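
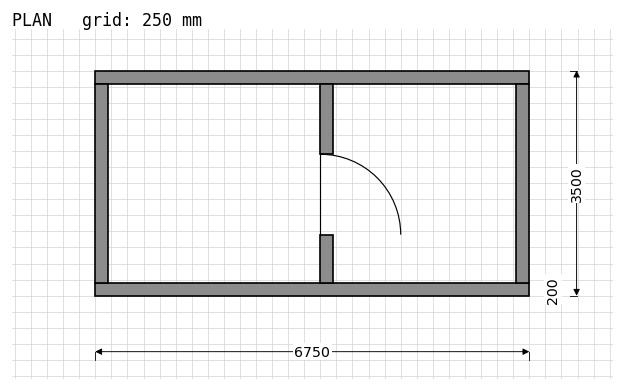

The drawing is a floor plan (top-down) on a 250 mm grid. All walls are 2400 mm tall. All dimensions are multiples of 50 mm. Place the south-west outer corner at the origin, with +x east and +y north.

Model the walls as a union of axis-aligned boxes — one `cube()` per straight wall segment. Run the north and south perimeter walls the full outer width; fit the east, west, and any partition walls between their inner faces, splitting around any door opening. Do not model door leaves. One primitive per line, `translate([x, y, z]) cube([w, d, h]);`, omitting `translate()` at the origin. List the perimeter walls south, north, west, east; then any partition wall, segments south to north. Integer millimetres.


cube([6750, 200, 2400]);
translate([0, 3300, 0]) cube([6750, 200, 2400]);
translate([0, 200, 0]) cube([200, 3100, 2400]);
translate([6550, 200, 0]) cube([200, 3100, 2400]);
translate([3500, 200, 0]) cube([200, 750, 2400]);
translate([3500, 2200, 0]) cube([200, 1100, 2400]);


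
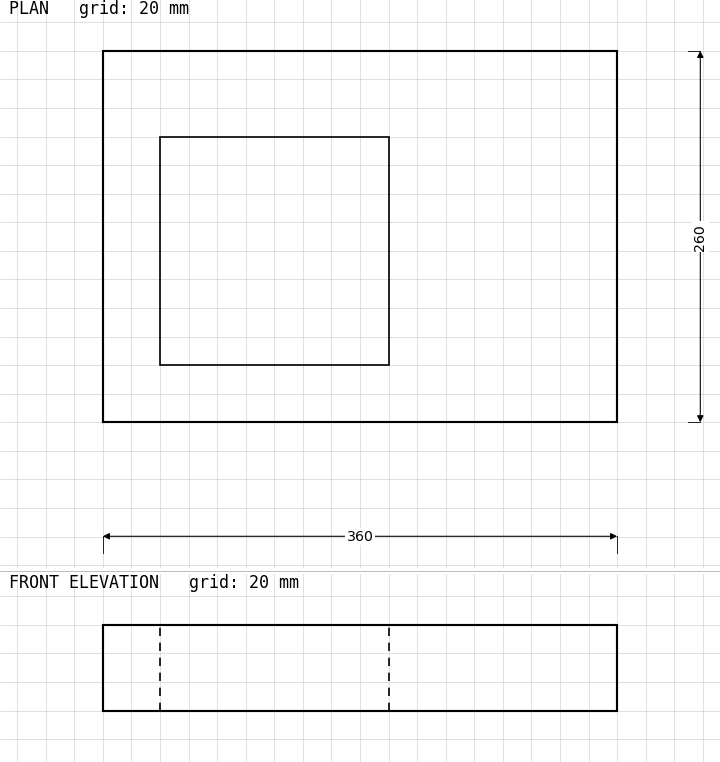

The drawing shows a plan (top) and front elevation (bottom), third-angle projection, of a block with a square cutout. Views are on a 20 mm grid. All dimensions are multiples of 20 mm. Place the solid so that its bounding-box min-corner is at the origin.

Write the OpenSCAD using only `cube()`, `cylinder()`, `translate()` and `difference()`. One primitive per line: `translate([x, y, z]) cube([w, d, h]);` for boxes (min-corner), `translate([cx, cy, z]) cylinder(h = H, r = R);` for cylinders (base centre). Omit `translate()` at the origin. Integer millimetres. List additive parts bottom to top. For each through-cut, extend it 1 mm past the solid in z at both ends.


difference() {
  cube([360, 260, 60]);
  translate([40, 40, -1]) cube([160, 160, 62]);
}


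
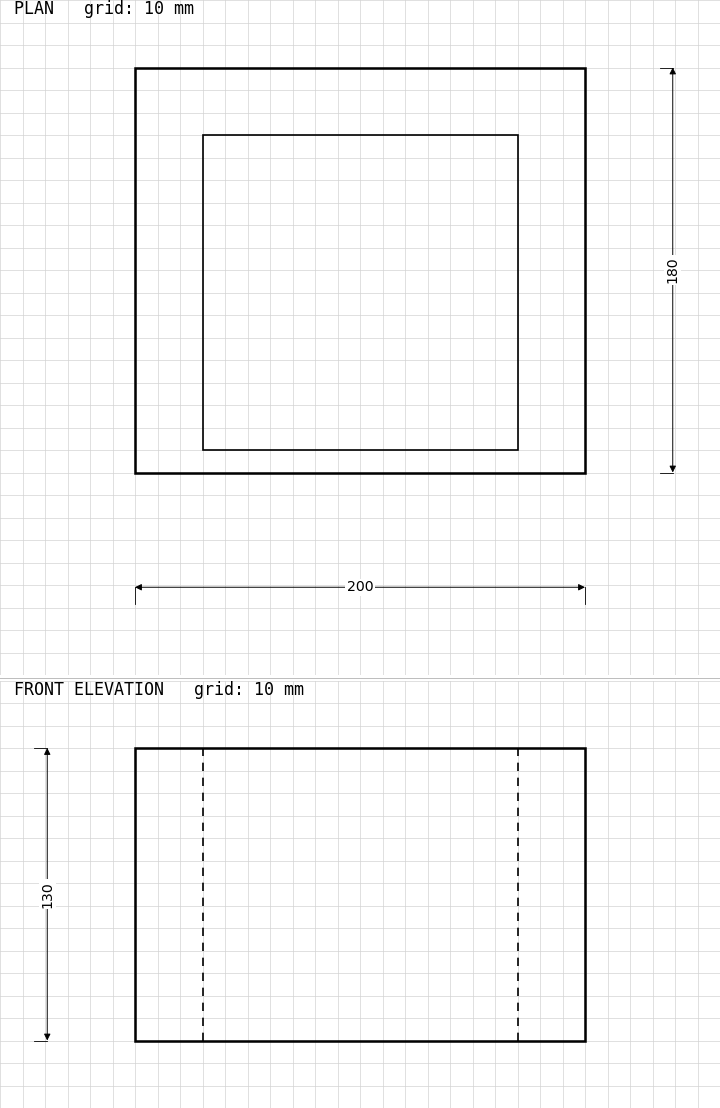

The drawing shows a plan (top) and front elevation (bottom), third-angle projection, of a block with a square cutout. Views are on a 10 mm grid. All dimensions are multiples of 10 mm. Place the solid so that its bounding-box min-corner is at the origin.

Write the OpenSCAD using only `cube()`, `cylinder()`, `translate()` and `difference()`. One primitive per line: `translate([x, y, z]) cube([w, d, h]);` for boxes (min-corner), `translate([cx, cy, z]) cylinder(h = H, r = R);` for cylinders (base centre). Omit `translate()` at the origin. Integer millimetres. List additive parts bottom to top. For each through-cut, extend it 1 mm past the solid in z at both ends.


difference() {
  cube([200, 180, 130]);
  translate([30, 10, -1]) cube([140, 140, 132]);
}


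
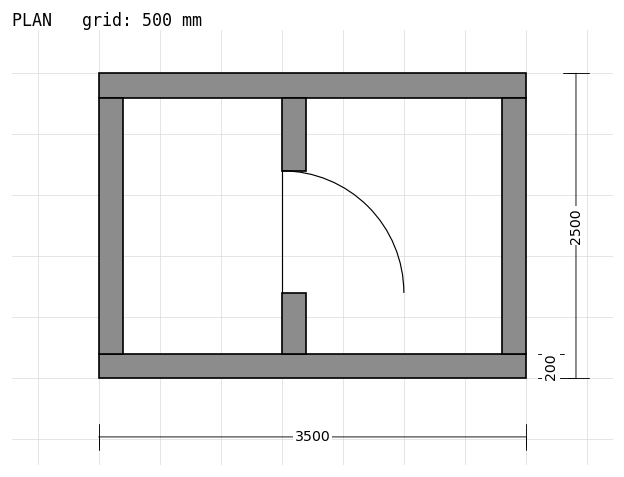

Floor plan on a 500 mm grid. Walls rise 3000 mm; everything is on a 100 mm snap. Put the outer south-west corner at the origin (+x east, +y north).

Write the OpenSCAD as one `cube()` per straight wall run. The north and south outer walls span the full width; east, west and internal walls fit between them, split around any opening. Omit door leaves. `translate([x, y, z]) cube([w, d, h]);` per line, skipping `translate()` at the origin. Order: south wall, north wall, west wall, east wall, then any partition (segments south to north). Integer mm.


cube([3500, 200, 3000]);
translate([0, 2300, 0]) cube([3500, 200, 3000]);
translate([0, 200, 0]) cube([200, 2100, 3000]);
translate([3300, 200, 0]) cube([200, 2100, 3000]);
translate([1500, 200, 0]) cube([200, 500, 3000]);
translate([1500, 1700, 0]) cube([200, 600, 3000]);


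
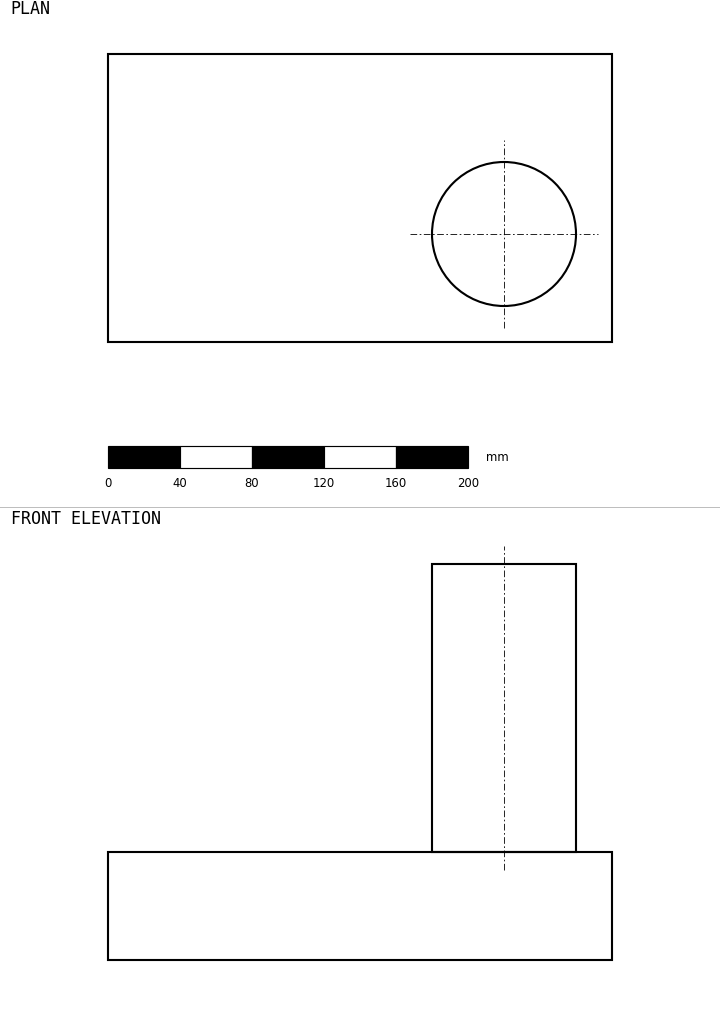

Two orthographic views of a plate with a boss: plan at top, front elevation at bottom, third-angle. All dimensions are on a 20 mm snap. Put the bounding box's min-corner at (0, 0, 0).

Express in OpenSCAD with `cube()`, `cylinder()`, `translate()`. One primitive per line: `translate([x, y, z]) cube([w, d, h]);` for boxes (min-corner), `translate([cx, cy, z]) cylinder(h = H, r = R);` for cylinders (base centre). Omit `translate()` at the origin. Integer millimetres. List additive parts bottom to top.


cube([280, 160, 60]);
translate([220, 60, 60]) cylinder(h = 160, r = 40);


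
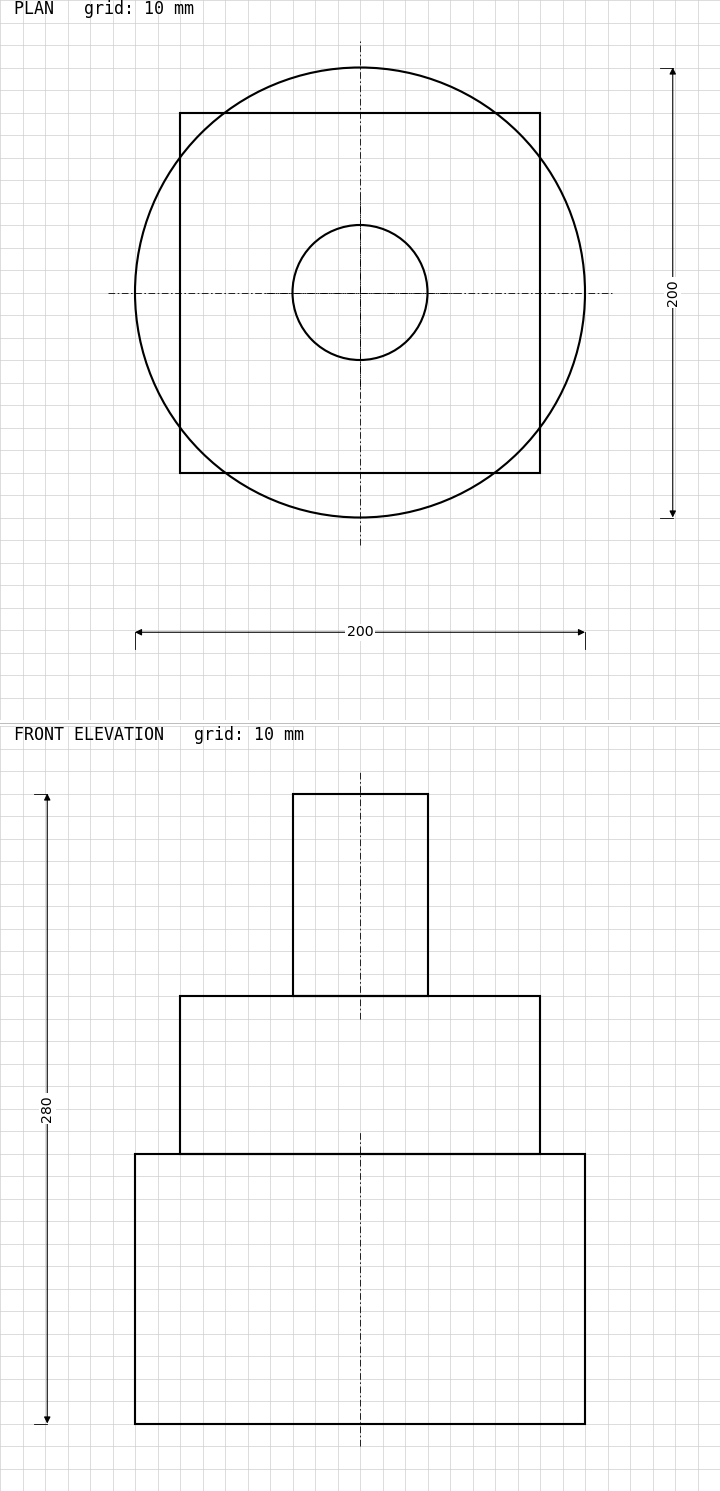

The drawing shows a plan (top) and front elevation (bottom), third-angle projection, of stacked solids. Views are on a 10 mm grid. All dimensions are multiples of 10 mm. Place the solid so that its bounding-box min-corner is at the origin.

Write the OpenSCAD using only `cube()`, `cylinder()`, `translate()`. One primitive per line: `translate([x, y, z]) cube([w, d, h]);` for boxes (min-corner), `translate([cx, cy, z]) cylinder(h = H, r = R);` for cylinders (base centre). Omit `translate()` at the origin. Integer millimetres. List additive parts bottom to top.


translate([100, 100, 0]) cylinder(h = 120, r = 100);
translate([20, 20, 120]) cube([160, 160, 70]);
translate([100, 100, 190]) cylinder(h = 90, r = 30);


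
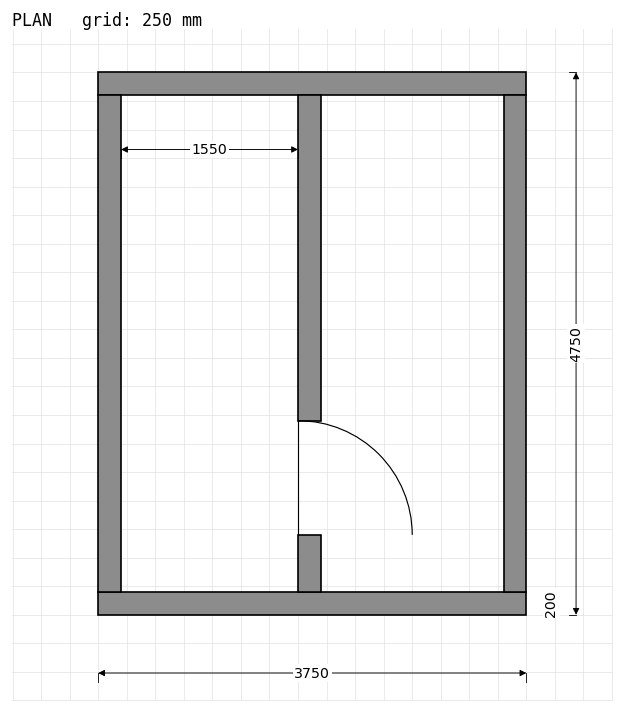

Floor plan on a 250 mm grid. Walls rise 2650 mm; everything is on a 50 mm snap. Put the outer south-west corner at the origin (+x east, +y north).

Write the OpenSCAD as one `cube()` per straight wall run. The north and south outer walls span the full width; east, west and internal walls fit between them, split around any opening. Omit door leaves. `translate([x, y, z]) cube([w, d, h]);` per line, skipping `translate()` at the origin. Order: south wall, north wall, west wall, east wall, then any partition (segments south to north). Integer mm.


cube([3750, 200, 2650]);
translate([0, 4550, 0]) cube([3750, 200, 2650]);
translate([0, 200, 0]) cube([200, 4350, 2650]);
translate([3550, 200, 0]) cube([200, 4350, 2650]);
translate([1750, 200, 0]) cube([200, 500, 2650]);
translate([1750, 1700, 0]) cube([200, 2850, 2650]);


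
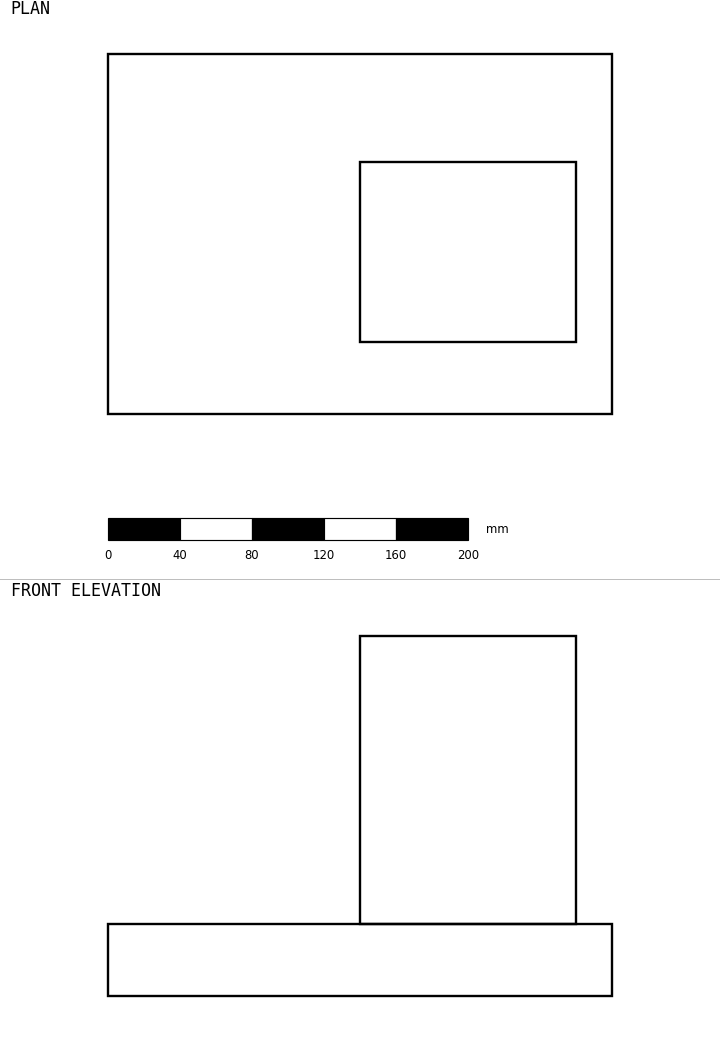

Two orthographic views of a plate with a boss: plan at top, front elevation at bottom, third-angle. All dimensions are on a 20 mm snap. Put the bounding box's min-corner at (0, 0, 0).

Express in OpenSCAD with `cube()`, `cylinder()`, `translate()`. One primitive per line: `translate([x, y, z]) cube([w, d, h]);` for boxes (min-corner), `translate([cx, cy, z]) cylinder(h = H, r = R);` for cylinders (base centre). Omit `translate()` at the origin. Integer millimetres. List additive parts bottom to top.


cube([280, 200, 40]);
translate([140, 40, 40]) cube([120, 100, 160]);


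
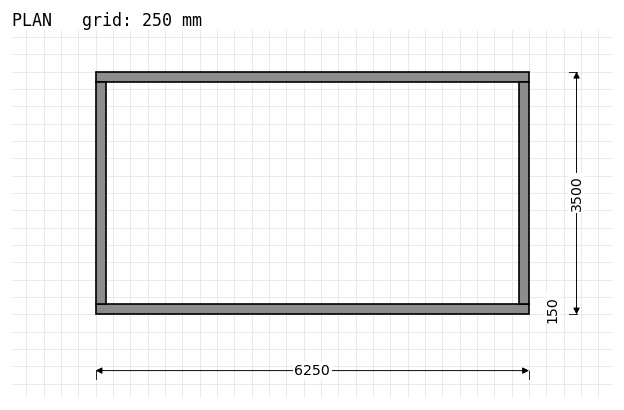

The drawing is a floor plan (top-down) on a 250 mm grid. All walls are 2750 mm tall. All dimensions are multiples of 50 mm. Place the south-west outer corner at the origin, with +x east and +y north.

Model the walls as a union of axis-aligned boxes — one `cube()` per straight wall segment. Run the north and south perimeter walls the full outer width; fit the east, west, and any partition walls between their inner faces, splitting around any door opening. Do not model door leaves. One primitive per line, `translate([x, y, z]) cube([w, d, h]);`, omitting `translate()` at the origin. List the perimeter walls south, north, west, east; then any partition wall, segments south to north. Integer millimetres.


cube([6250, 150, 2750]);
translate([0, 3350, 0]) cube([6250, 150, 2750]);
translate([0, 150, 0]) cube([150, 3200, 2750]);
translate([6100, 150, 0]) cube([150, 3200, 2750]);


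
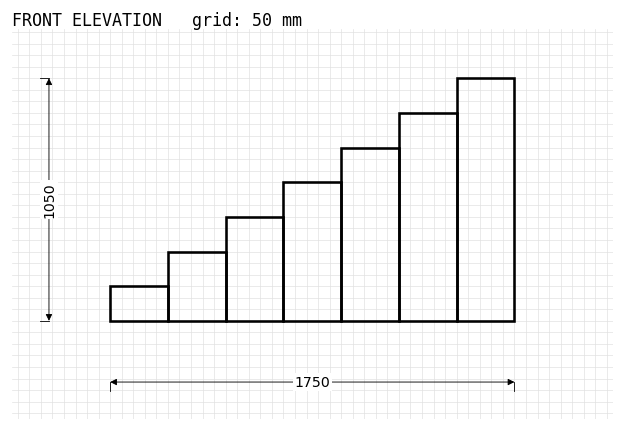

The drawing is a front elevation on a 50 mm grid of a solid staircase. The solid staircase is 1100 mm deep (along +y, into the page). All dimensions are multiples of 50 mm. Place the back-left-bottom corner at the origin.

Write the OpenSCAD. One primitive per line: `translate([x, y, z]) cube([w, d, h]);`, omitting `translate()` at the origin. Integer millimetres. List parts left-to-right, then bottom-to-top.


cube([250, 1100, 150]);
translate([250, 0, 0]) cube([250, 1100, 300]);
translate([500, 0, 0]) cube([250, 1100, 450]);
translate([750, 0, 0]) cube([250, 1100, 600]);
translate([1000, 0, 0]) cube([250, 1100, 750]);
translate([1250, 0, 0]) cube([250, 1100, 900]);
translate([1500, 0, 0]) cube([250, 1100, 1050]);


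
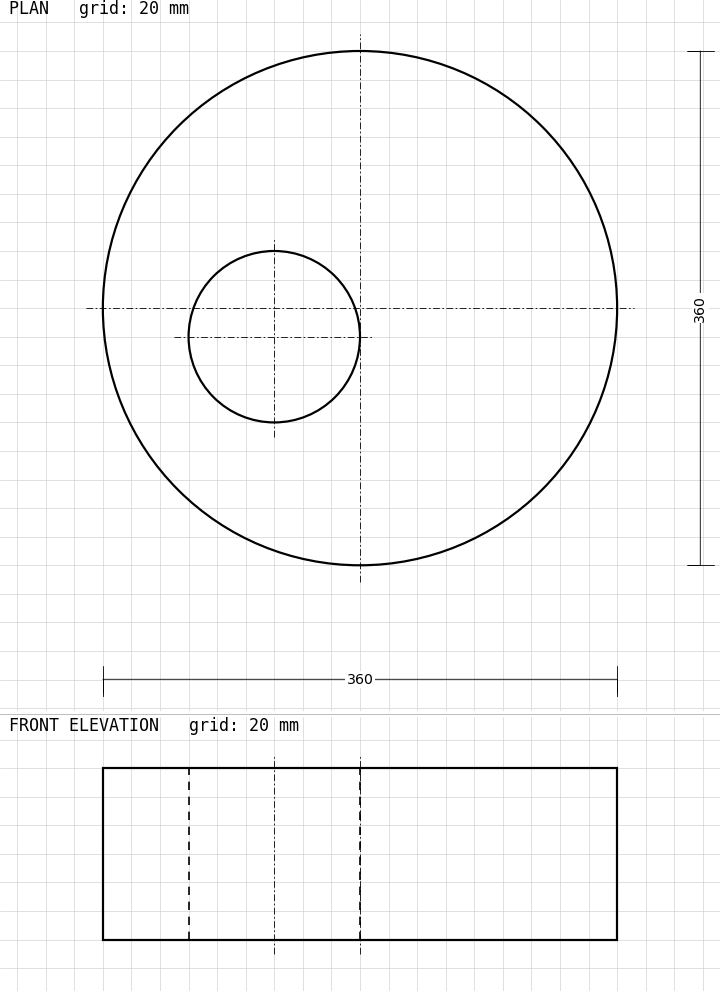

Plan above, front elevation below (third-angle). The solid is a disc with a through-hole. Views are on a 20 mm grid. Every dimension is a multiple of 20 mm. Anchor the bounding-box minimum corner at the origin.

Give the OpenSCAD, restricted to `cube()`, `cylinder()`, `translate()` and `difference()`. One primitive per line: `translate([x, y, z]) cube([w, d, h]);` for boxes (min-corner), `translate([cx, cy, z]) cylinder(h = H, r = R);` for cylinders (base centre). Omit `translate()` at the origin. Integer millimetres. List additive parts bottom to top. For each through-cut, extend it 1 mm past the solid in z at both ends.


difference() {
  translate([180, 180, 0]) cylinder(h = 120, r = 180);
  translate([120, 160, -1]) cylinder(h = 122, r = 60);
}


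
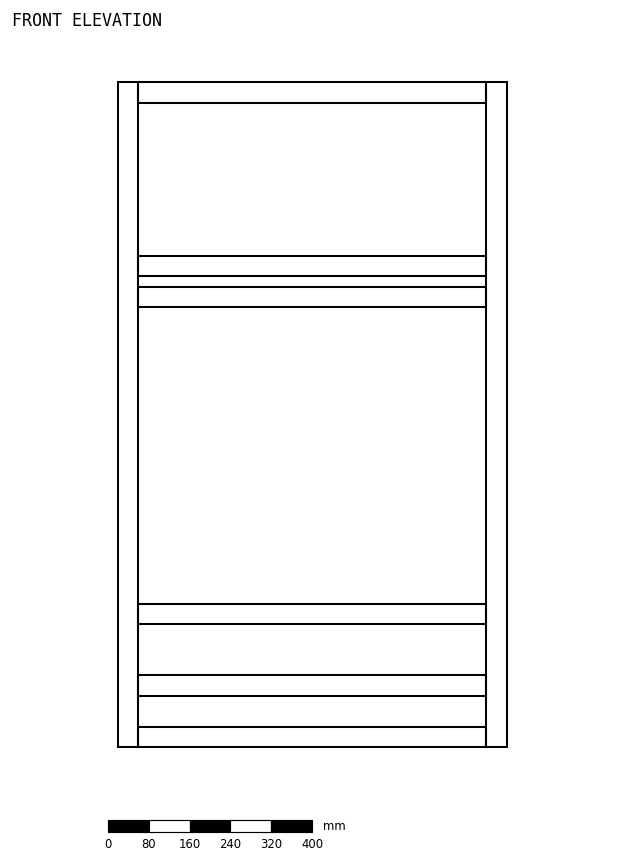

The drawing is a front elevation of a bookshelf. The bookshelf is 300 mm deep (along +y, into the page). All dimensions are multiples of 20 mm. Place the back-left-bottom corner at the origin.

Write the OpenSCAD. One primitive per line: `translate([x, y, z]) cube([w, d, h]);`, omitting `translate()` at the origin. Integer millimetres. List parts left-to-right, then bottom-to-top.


cube([40, 300, 1300]);
translate([40, 0, 0]) cube([680, 300, 40]);
translate([40, 0, 100]) cube([680, 300, 40]);
translate([40, 0, 240]) cube([680, 300, 40]);
translate([40, 0, 860]) cube([680, 300, 40]);
translate([40, 0, 920]) cube([680, 300, 40]);
translate([40, 0, 1260]) cube([680, 300, 40]);
translate([720, 0, 0]) cube([40, 300, 1300]);


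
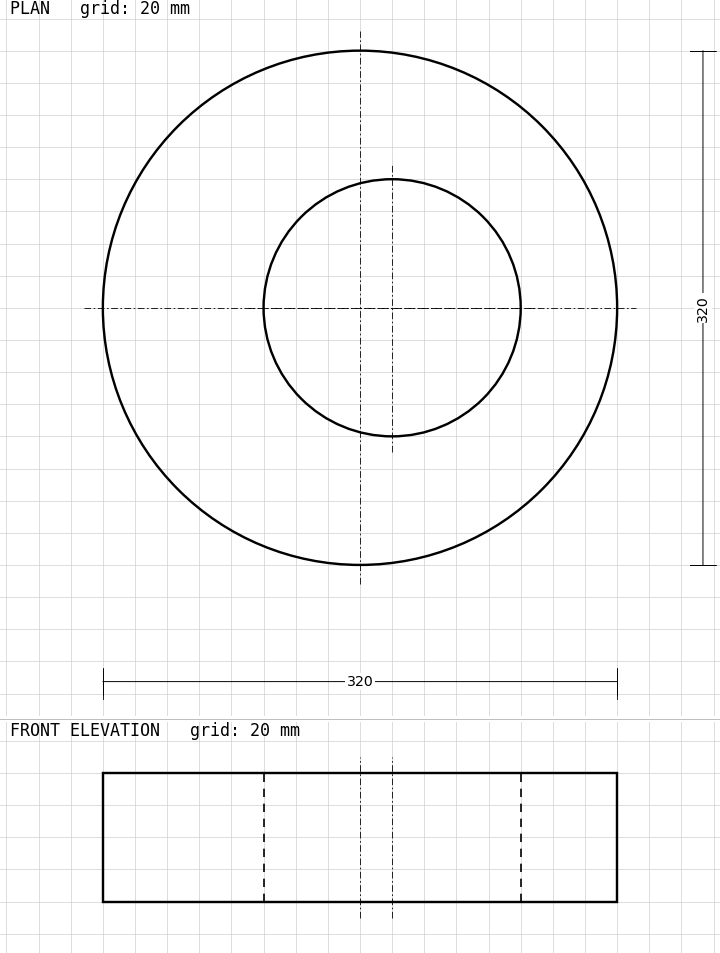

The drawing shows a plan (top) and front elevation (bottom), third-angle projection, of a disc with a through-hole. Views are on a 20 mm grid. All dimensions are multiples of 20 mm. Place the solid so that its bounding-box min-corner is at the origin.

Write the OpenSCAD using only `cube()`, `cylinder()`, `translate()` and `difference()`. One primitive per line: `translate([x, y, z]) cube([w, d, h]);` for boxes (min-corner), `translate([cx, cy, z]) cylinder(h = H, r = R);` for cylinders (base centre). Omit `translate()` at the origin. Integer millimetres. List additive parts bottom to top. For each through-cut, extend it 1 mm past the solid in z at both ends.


difference() {
  translate([160, 160, 0]) cylinder(h = 80, r = 160);
  translate([180, 160, -1]) cylinder(h = 82, r = 80);
}


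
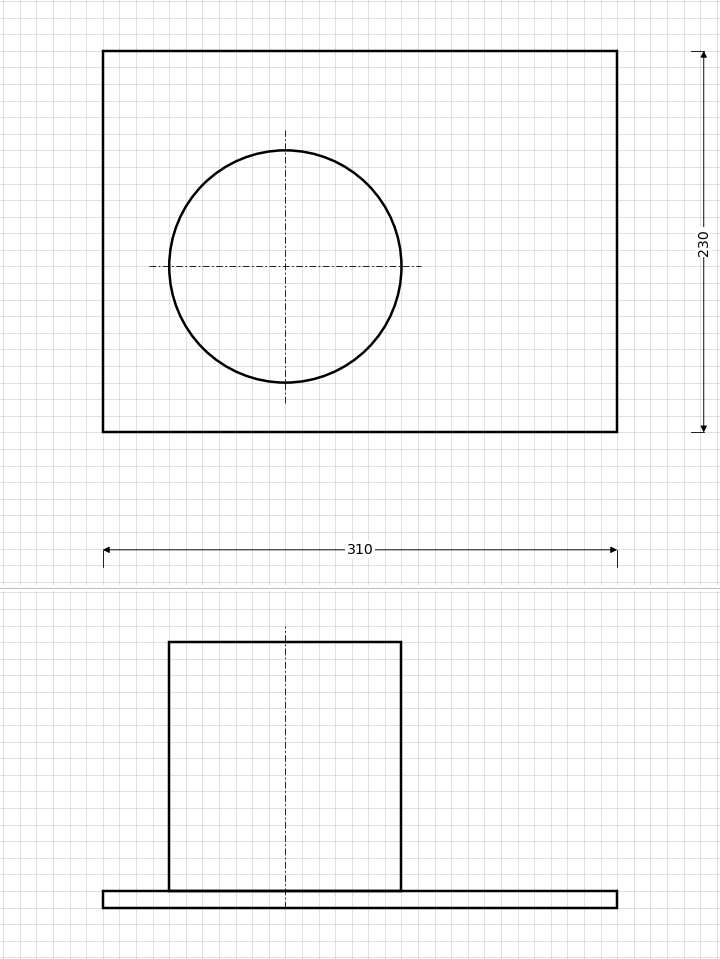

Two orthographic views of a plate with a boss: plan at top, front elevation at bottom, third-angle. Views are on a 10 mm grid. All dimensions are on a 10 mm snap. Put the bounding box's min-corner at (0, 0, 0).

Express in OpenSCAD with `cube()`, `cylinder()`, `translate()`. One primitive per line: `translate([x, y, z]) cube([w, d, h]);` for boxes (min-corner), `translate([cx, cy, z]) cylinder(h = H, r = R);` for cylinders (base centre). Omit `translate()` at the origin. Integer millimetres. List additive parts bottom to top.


cube([310, 230, 10]);
translate([110, 100, 10]) cylinder(h = 150, r = 70);


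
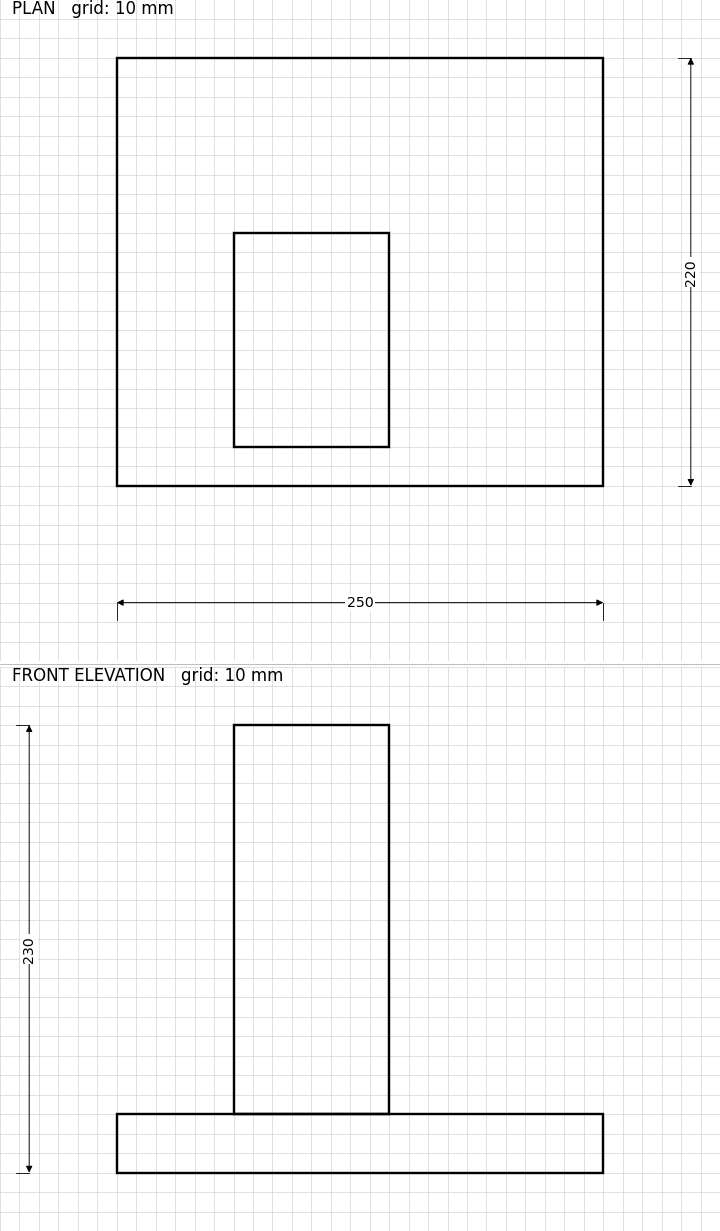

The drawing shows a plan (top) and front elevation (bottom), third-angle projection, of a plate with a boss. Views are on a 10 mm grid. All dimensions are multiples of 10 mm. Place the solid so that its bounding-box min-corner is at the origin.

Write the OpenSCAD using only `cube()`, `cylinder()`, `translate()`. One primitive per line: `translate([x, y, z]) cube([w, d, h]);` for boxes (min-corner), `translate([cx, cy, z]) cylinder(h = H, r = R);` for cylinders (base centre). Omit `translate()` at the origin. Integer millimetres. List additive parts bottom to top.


cube([250, 220, 30]);
translate([60, 20, 30]) cube([80, 110, 200]);


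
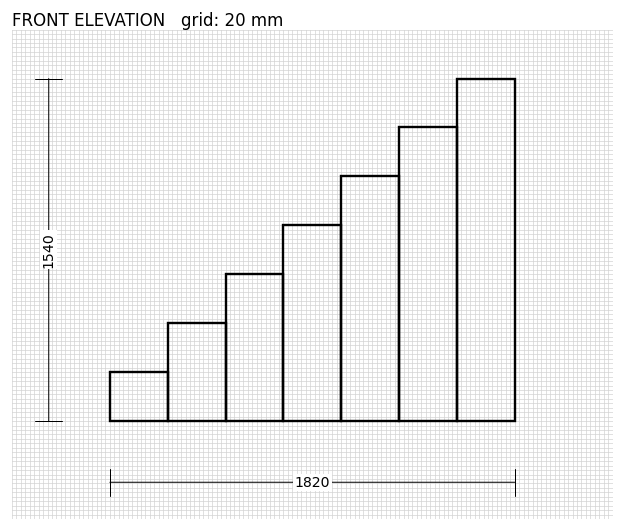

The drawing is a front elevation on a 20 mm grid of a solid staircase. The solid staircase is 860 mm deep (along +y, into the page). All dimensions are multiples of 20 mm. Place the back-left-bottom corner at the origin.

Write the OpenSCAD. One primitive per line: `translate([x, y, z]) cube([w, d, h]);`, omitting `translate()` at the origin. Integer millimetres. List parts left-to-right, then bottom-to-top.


cube([260, 860, 220]);
translate([260, 0, 0]) cube([260, 860, 440]);
translate([520, 0, 0]) cube([260, 860, 660]);
translate([780, 0, 0]) cube([260, 860, 880]);
translate([1040, 0, 0]) cube([260, 860, 1100]);
translate([1300, 0, 0]) cube([260, 860, 1320]);
translate([1560, 0, 0]) cube([260, 860, 1540]);


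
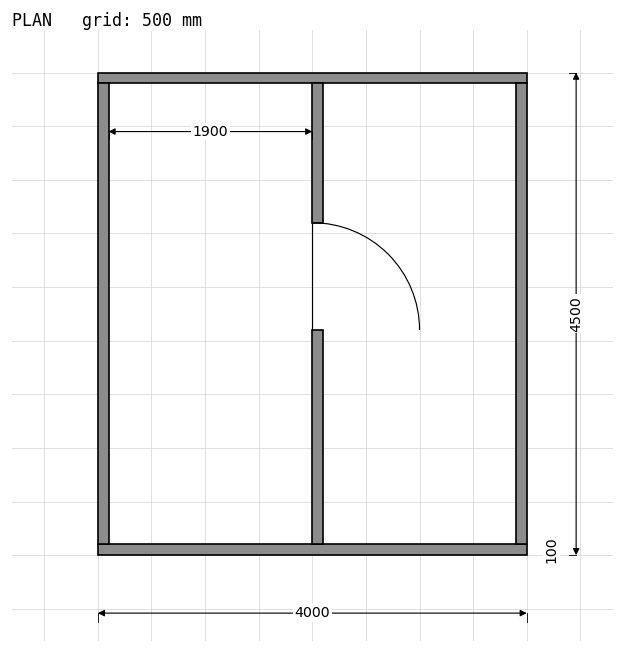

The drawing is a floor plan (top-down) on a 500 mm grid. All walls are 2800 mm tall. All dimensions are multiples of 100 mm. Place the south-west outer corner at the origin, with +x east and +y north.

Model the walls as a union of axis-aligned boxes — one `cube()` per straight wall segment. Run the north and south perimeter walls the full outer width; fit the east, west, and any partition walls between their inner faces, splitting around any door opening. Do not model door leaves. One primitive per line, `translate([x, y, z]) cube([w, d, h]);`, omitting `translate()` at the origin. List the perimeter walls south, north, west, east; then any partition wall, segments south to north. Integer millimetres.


cube([4000, 100, 2800]);
translate([0, 4400, 0]) cube([4000, 100, 2800]);
translate([0, 100, 0]) cube([100, 4300, 2800]);
translate([3900, 100, 0]) cube([100, 4300, 2800]);
translate([2000, 100, 0]) cube([100, 2000, 2800]);
translate([2000, 3100, 0]) cube([100, 1300, 2800]);


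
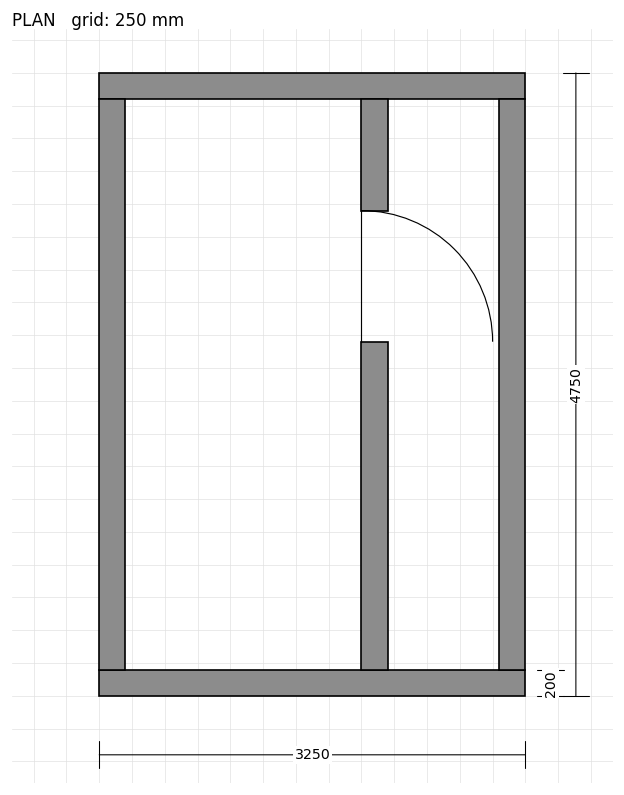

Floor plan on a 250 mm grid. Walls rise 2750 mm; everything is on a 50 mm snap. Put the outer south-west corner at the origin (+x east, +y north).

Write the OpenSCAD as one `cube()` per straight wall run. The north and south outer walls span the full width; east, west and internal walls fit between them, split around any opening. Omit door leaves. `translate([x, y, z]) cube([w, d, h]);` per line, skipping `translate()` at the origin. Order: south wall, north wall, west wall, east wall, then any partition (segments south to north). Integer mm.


cube([3250, 200, 2750]);
translate([0, 4550, 0]) cube([3250, 200, 2750]);
translate([0, 200, 0]) cube([200, 4350, 2750]);
translate([3050, 200, 0]) cube([200, 4350, 2750]);
translate([2000, 200, 0]) cube([200, 2500, 2750]);
translate([2000, 3700, 0]) cube([200, 850, 2750]);


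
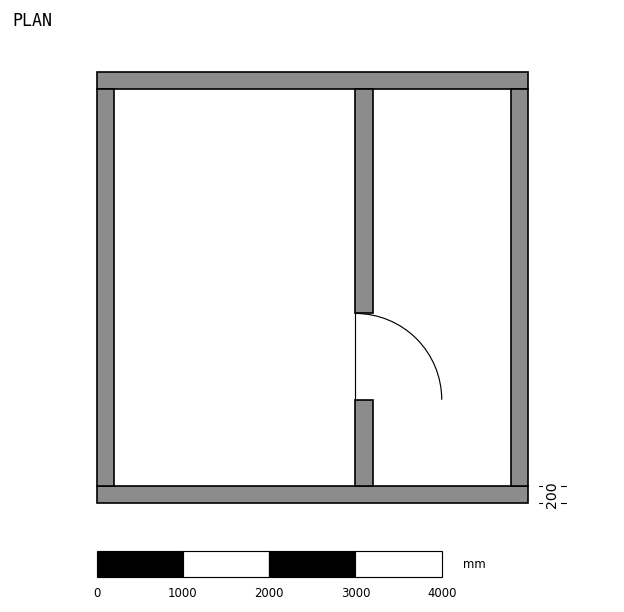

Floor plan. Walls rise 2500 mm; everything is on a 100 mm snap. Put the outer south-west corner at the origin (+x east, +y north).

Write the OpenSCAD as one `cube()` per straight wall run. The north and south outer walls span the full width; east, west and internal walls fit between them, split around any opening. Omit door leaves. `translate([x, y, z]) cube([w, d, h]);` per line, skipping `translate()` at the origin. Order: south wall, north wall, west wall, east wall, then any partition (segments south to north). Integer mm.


cube([5000, 200, 2500]);
translate([0, 4800, 0]) cube([5000, 200, 2500]);
translate([0, 200, 0]) cube([200, 4600, 2500]);
translate([4800, 200, 0]) cube([200, 4600, 2500]);
translate([3000, 200, 0]) cube([200, 1000, 2500]);
translate([3000, 2200, 0]) cube([200, 2600, 2500]);


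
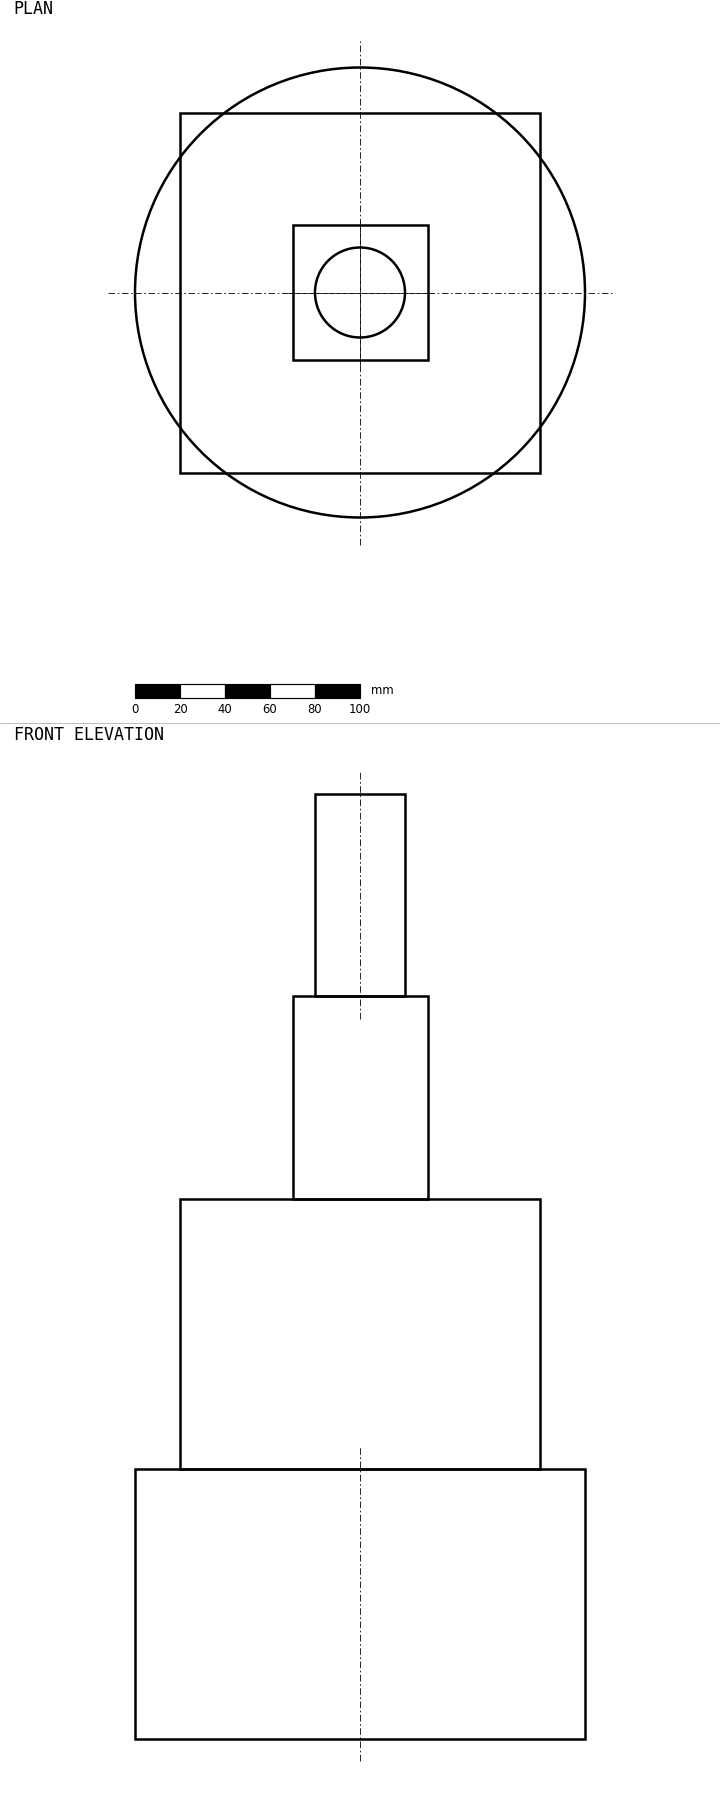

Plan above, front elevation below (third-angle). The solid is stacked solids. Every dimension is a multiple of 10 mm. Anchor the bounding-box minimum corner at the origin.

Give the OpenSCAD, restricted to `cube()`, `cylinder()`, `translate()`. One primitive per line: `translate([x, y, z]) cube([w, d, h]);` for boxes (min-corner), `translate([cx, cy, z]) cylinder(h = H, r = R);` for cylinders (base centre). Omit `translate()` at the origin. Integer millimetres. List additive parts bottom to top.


translate([100, 100, 0]) cylinder(h = 120, r = 100);
translate([20, 20, 120]) cube([160, 160, 120]);
translate([70, 70, 240]) cube([60, 60, 90]);
translate([100, 100, 330]) cylinder(h = 90, r = 20);


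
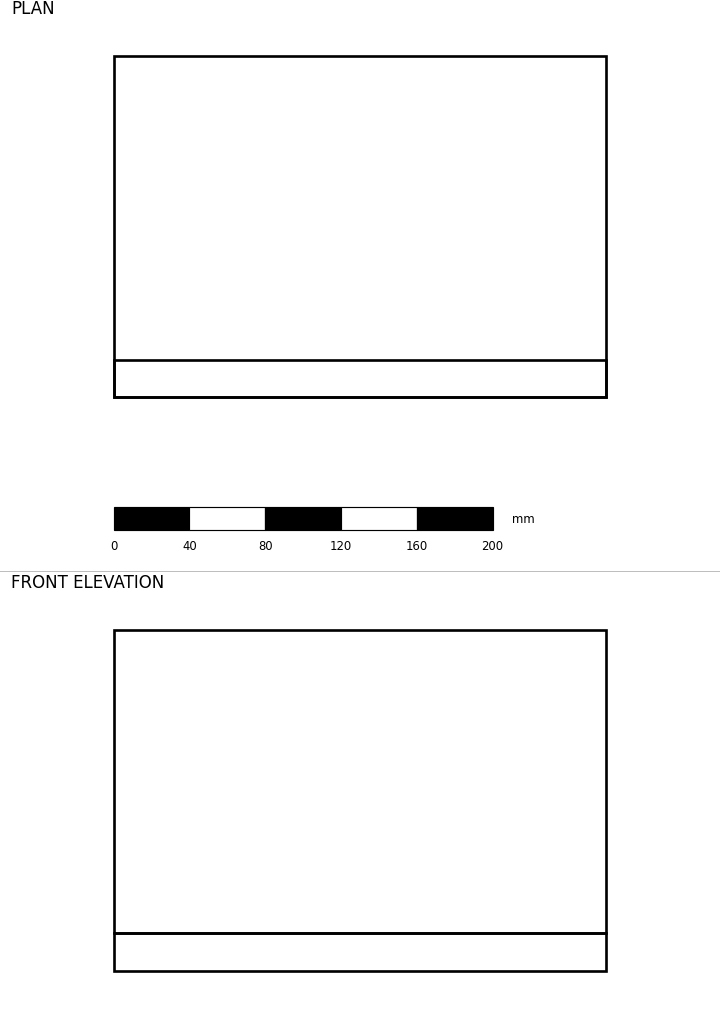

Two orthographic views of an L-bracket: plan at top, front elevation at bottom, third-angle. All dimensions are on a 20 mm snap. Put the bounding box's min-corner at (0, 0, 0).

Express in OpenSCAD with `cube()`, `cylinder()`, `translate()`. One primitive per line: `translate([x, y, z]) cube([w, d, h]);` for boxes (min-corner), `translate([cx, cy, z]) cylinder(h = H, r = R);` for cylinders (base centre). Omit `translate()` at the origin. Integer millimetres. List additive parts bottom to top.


cube([260, 180, 20]);
translate([0, 0, 20]) cube([260, 20, 160]);


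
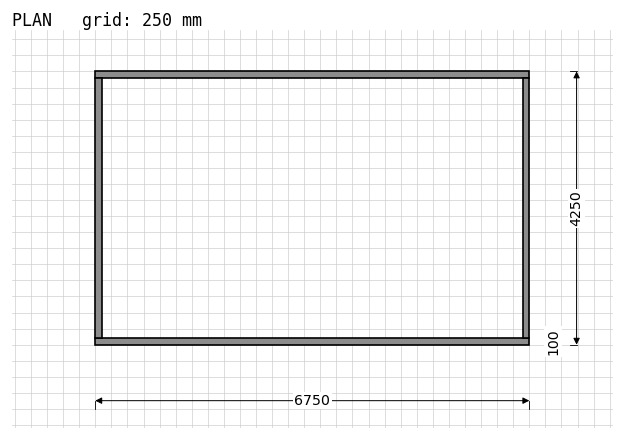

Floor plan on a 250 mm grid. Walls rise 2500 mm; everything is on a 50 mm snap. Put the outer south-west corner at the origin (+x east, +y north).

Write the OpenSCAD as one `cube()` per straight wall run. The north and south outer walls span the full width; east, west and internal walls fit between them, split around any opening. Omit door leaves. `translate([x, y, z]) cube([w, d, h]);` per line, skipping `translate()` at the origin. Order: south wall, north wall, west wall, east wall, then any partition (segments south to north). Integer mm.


cube([6750, 100, 2500]);
translate([0, 4150, 0]) cube([6750, 100, 2500]);
translate([0, 100, 0]) cube([100, 4050, 2500]);
translate([6650, 100, 0]) cube([100, 4050, 2500]);


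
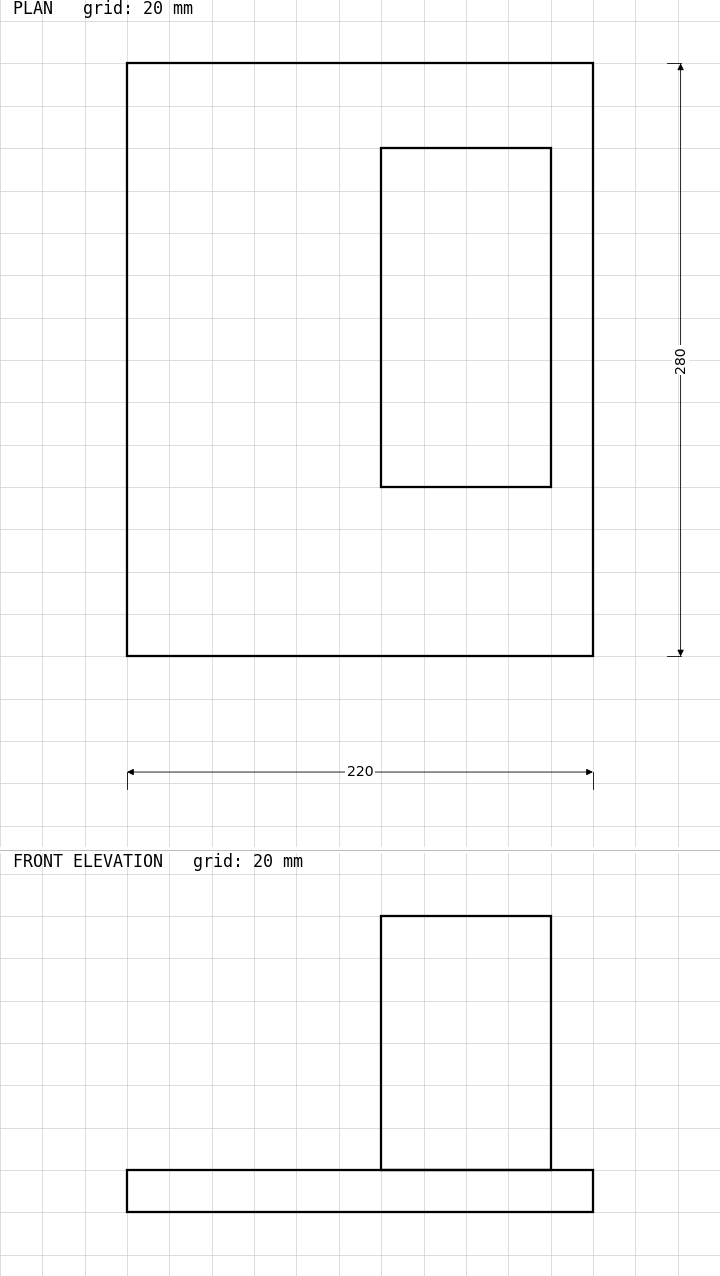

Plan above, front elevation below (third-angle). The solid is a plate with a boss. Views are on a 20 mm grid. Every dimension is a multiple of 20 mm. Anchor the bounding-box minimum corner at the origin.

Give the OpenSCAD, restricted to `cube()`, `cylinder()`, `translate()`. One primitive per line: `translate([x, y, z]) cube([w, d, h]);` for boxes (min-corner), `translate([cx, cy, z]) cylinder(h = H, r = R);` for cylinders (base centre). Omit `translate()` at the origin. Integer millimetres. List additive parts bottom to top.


cube([220, 280, 20]);
translate([120, 80, 20]) cube([80, 160, 120]);


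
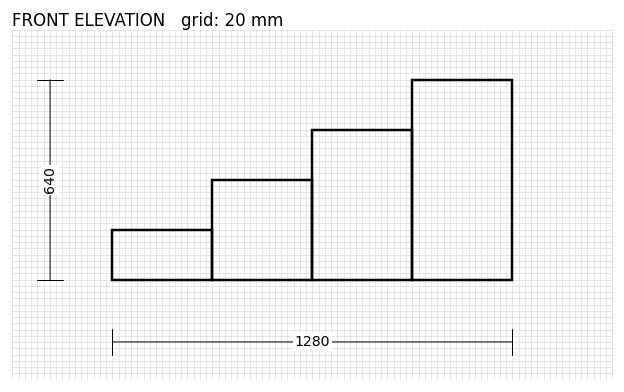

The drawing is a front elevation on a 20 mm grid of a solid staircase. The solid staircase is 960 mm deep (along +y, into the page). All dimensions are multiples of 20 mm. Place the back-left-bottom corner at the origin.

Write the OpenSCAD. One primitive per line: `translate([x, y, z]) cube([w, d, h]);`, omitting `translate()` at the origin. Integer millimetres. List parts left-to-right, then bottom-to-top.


cube([320, 960, 160]);
translate([320, 0, 0]) cube([320, 960, 320]);
translate([640, 0, 0]) cube([320, 960, 480]);
translate([960, 0, 0]) cube([320, 960, 640]);


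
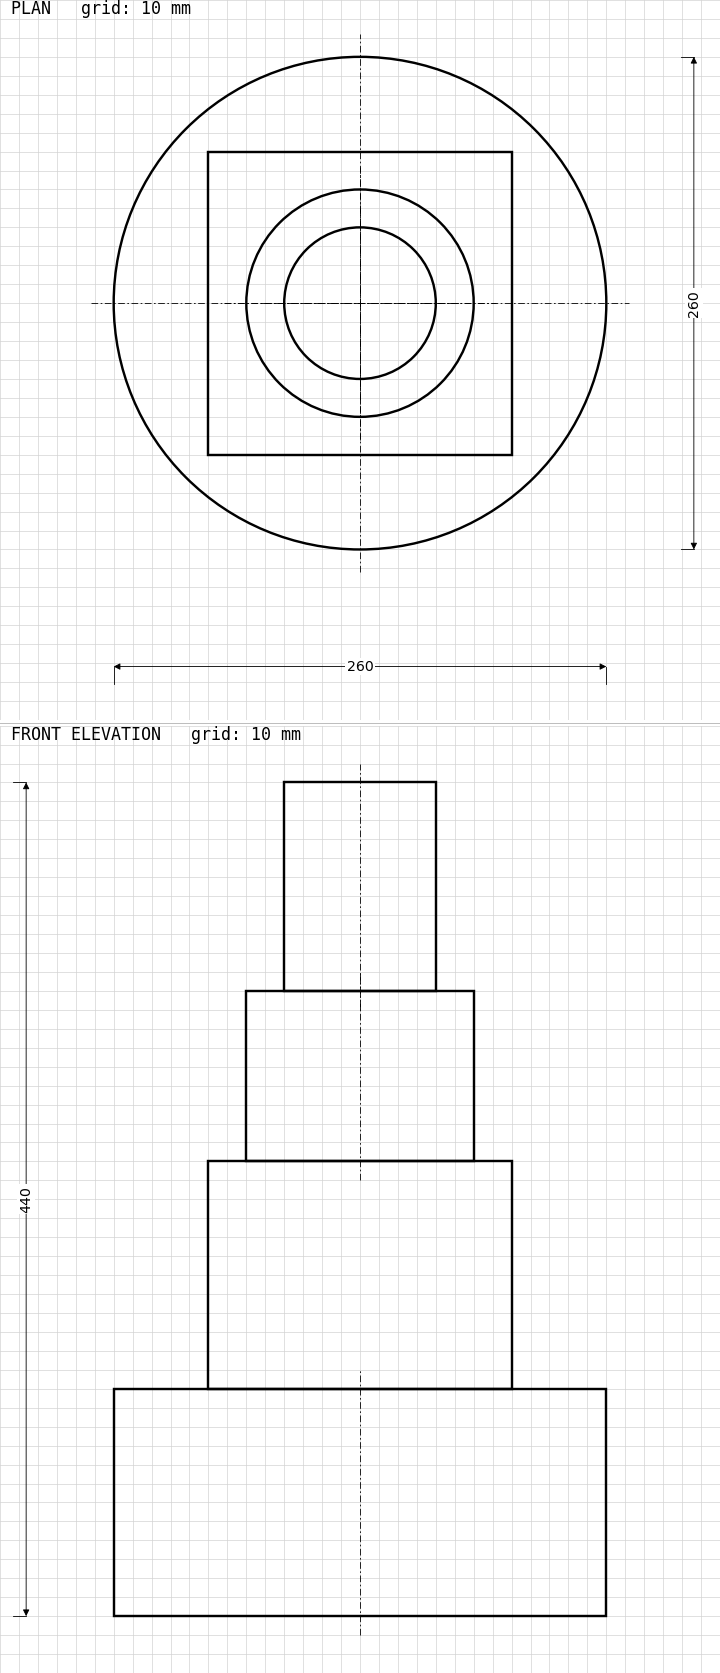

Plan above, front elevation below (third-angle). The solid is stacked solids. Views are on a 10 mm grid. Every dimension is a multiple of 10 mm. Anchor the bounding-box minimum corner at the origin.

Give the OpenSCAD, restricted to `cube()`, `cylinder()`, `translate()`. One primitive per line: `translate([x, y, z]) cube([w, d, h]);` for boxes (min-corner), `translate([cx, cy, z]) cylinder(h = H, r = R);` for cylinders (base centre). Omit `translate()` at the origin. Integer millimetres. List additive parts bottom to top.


translate([130, 130, 0]) cylinder(h = 120, r = 130);
translate([50, 50, 120]) cube([160, 160, 120]);
translate([130, 130, 240]) cylinder(h = 90, r = 60);
translate([130, 130, 330]) cylinder(h = 110, r = 40);


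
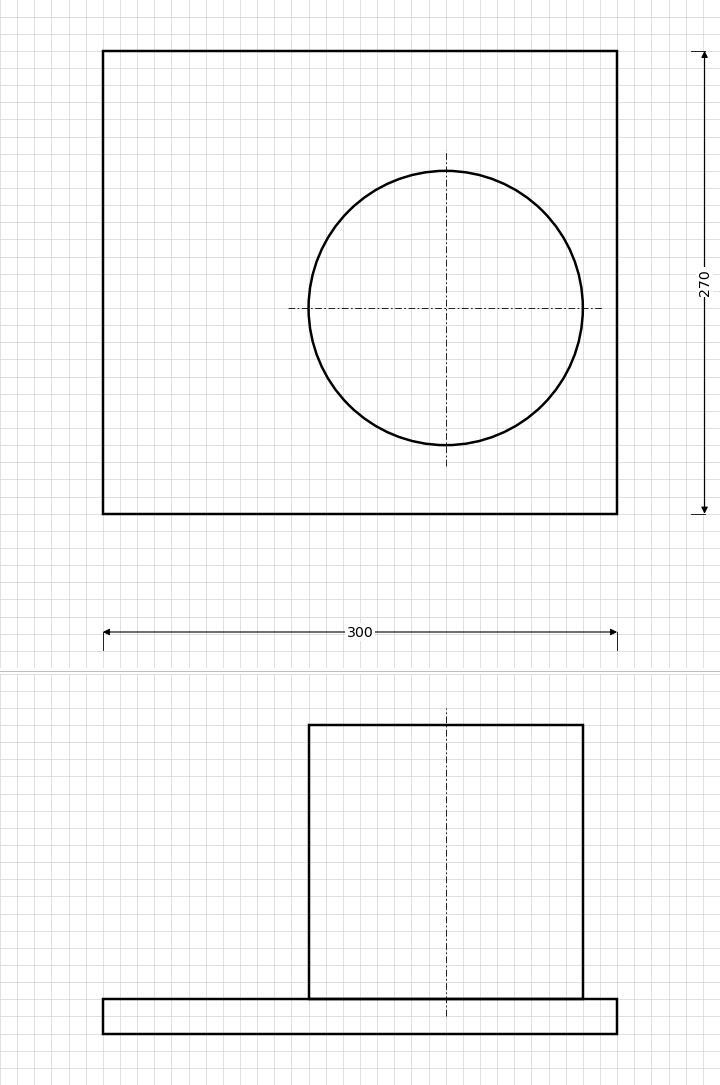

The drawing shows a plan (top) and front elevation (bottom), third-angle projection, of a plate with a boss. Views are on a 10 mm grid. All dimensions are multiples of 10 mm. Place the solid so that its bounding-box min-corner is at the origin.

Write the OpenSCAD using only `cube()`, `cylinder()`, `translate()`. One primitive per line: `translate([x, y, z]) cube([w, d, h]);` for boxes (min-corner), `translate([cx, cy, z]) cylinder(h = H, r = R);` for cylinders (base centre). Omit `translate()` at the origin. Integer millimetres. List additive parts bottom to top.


cube([300, 270, 20]);
translate([200, 120, 20]) cylinder(h = 160, r = 80);


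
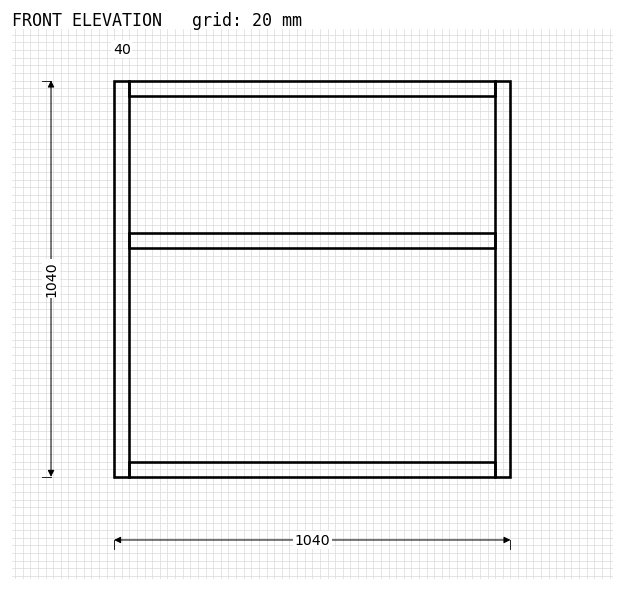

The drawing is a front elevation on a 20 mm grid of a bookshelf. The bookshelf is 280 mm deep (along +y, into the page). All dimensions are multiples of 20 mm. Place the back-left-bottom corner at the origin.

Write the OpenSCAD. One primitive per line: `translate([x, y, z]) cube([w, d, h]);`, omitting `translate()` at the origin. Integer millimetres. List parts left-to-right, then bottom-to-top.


cube([40, 280, 1040]);
translate([40, 0, 0]) cube([960, 280, 40]);
translate([40, 0, 600]) cube([960, 280, 40]);
translate([40, 0, 1000]) cube([960, 280, 40]);
translate([1000, 0, 0]) cube([40, 280, 1040]);


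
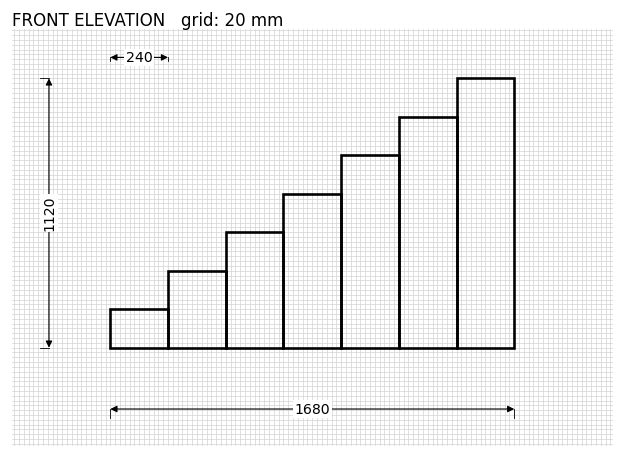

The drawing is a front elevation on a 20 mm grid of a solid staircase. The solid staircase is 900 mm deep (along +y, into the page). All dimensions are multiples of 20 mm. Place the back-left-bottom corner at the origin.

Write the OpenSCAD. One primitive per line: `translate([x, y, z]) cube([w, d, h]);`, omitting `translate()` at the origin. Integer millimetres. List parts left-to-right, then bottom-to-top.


cube([240, 900, 160]);
translate([240, 0, 0]) cube([240, 900, 320]);
translate([480, 0, 0]) cube([240, 900, 480]);
translate([720, 0, 0]) cube([240, 900, 640]);
translate([960, 0, 0]) cube([240, 900, 800]);
translate([1200, 0, 0]) cube([240, 900, 960]);
translate([1440, 0, 0]) cube([240, 900, 1120]);


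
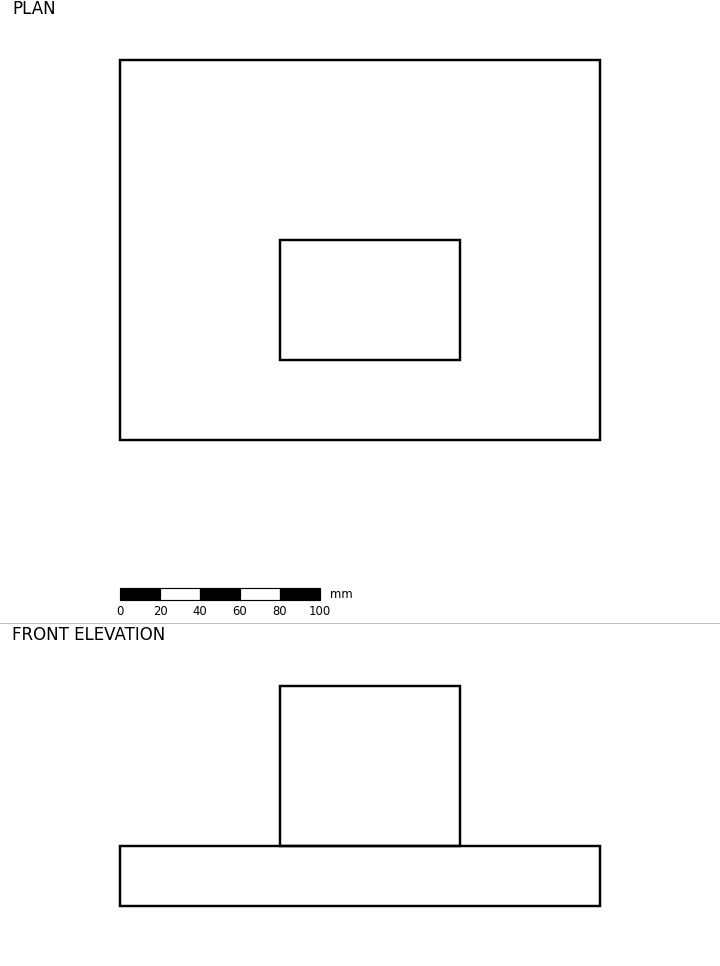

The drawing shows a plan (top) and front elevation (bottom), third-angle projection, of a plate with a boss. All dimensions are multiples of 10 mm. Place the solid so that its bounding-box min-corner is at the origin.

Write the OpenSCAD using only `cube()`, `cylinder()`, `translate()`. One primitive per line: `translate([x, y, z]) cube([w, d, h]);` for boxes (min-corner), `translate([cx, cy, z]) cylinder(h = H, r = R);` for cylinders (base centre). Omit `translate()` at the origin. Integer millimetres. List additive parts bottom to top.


cube([240, 190, 30]);
translate([80, 40, 30]) cube([90, 60, 80]);


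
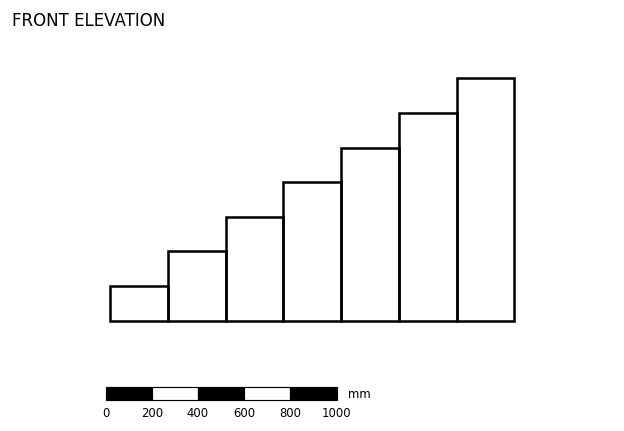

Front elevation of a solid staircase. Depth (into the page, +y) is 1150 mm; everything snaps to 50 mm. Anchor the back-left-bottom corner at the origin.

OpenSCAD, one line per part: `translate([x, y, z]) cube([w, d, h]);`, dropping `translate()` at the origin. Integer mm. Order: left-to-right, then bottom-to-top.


cube([250, 1150, 150]);
translate([250, 0, 0]) cube([250, 1150, 300]);
translate([500, 0, 0]) cube([250, 1150, 450]);
translate([750, 0, 0]) cube([250, 1150, 600]);
translate([1000, 0, 0]) cube([250, 1150, 750]);
translate([1250, 0, 0]) cube([250, 1150, 900]);
translate([1500, 0, 0]) cube([250, 1150, 1050]);


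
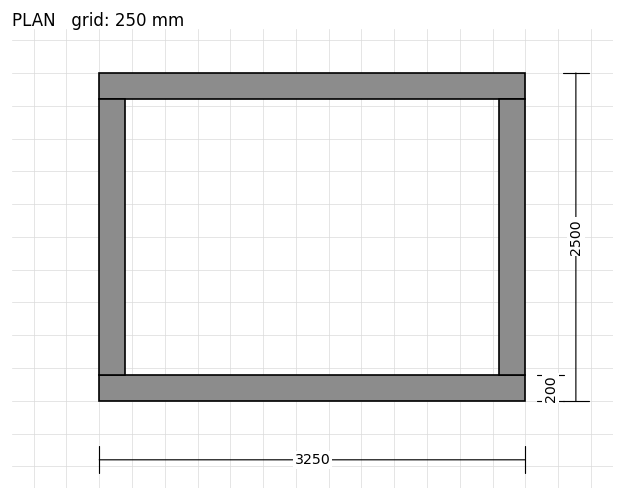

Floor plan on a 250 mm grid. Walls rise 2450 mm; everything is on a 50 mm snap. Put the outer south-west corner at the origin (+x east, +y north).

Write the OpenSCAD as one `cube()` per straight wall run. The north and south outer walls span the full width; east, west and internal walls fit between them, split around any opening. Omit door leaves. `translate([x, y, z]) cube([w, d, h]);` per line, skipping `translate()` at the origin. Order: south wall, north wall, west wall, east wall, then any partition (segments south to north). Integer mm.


cube([3250, 200, 2450]);
translate([0, 2300, 0]) cube([3250, 200, 2450]);
translate([0, 200, 0]) cube([200, 2100, 2450]);
translate([3050, 200, 0]) cube([200, 2100, 2450]);


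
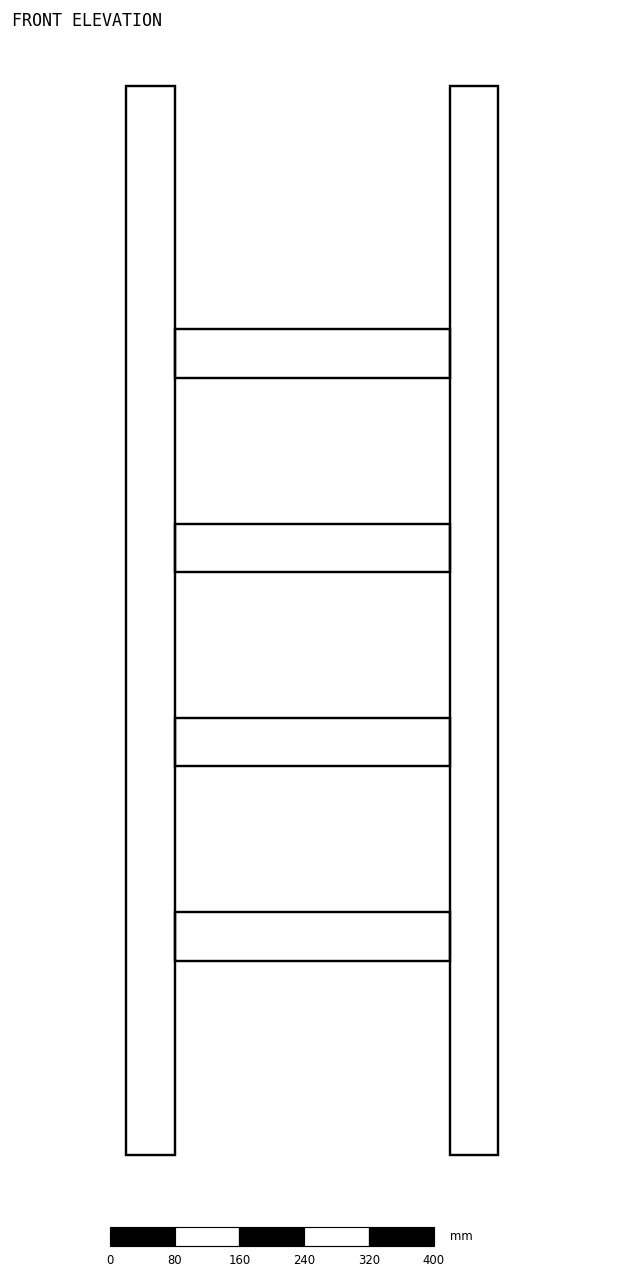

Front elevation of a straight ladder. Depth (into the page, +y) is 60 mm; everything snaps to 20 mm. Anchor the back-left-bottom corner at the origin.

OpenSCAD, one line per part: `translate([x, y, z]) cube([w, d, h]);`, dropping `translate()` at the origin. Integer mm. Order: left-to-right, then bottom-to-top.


cube([60, 60, 1320]);
translate([60, 0, 240]) cube([340, 60, 60]);
translate([60, 0, 480]) cube([340, 60, 60]);
translate([60, 0, 720]) cube([340, 60, 60]);
translate([60, 0, 960]) cube([340, 60, 60]);
translate([400, 0, 0]) cube([60, 60, 1320]);


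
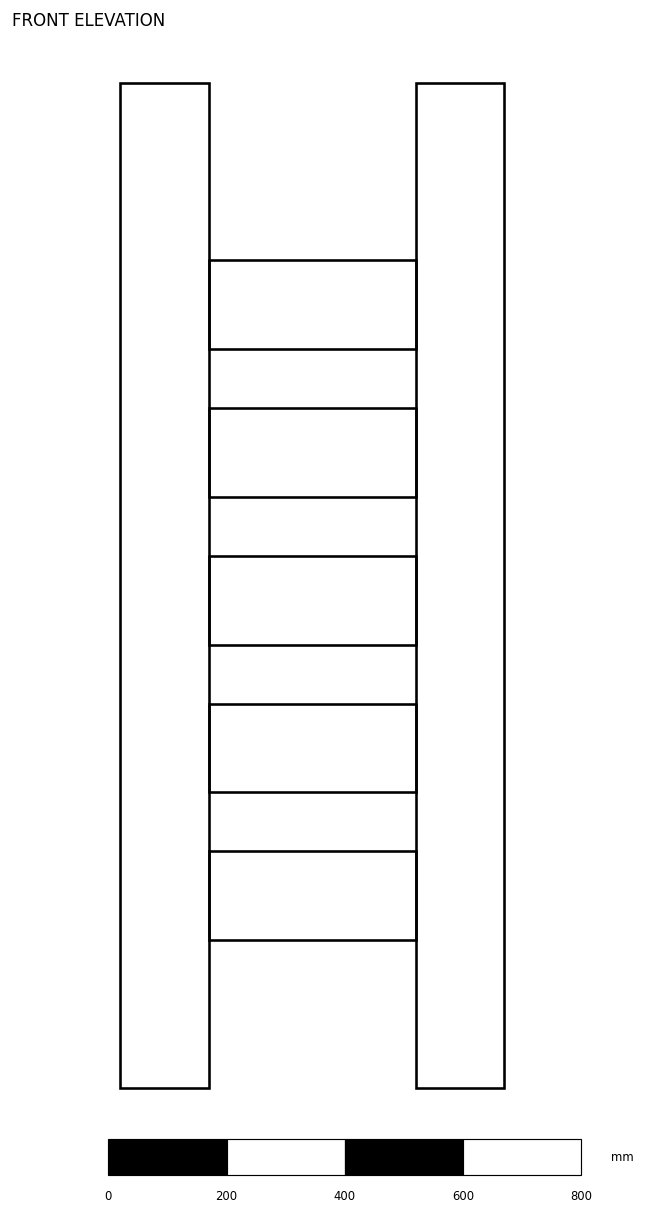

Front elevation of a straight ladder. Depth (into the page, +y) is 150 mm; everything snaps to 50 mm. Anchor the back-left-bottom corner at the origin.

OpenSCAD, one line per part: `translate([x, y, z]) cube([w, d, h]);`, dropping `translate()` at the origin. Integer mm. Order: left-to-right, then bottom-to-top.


cube([150, 150, 1700]);
translate([150, 0, 250]) cube([350, 150, 150]);
translate([150, 0, 500]) cube([350, 150, 150]);
translate([150, 0, 750]) cube([350, 150, 150]);
translate([150, 0, 1000]) cube([350, 150, 150]);
translate([150, 0, 1250]) cube([350, 150, 150]);
translate([500, 0, 0]) cube([150, 150, 1700]);


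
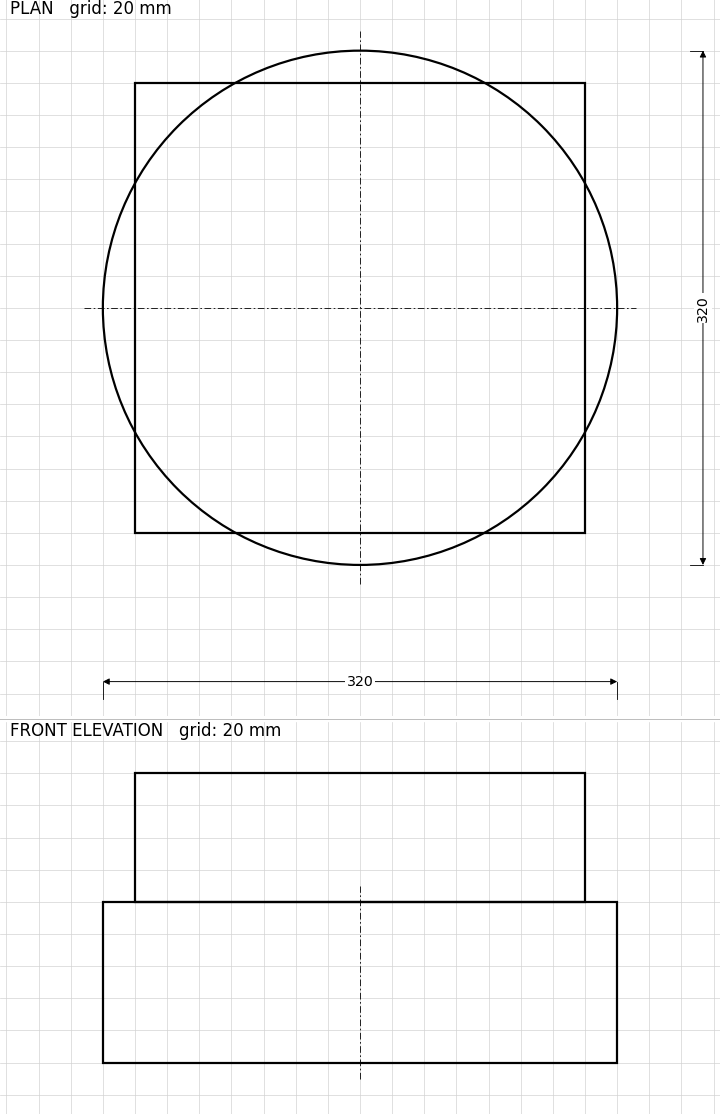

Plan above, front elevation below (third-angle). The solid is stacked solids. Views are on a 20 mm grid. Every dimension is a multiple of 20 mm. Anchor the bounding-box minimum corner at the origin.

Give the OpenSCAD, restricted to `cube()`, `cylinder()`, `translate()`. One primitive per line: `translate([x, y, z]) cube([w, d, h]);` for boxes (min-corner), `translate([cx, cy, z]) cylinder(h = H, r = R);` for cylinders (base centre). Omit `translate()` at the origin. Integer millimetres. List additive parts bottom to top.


translate([160, 160, 0]) cylinder(h = 100, r = 160);
translate([20, 20, 100]) cube([280, 280, 80]);


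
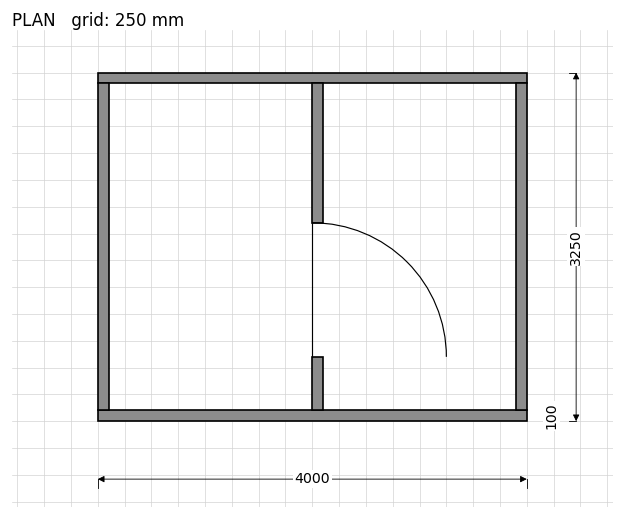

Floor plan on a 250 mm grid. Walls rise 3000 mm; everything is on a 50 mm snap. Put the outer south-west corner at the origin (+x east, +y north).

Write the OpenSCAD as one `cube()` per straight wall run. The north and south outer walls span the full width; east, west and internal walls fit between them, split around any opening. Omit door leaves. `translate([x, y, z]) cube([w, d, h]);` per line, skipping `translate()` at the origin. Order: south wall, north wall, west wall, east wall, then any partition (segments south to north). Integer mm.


cube([4000, 100, 3000]);
translate([0, 3150, 0]) cube([4000, 100, 3000]);
translate([0, 100, 0]) cube([100, 3050, 3000]);
translate([3900, 100, 0]) cube([100, 3050, 3000]);
translate([2000, 100, 0]) cube([100, 500, 3000]);
translate([2000, 1850, 0]) cube([100, 1300, 3000]);


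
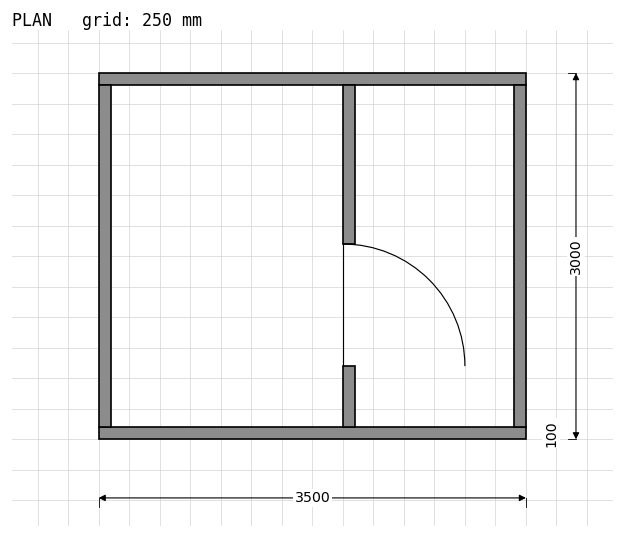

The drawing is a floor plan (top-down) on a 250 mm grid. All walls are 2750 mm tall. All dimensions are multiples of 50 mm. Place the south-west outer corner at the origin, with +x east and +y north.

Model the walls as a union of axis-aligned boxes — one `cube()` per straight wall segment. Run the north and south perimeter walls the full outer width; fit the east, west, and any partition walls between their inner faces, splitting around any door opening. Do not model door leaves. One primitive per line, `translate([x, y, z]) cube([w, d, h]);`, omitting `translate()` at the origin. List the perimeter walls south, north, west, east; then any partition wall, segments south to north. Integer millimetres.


cube([3500, 100, 2750]);
translate([0, 2900, 0]) cube([3500, 100, 2750]);
translate([0, 100, 0]) cube([100, 2800, 2750]);
translate([3400, 100, 0]) cube([100, 2800, 2750]);
translate([2000, 100, 0]) cube([100, 500, 2750]);
translate([2000, 1600, 0]) cube([100, 1300, 2750]);


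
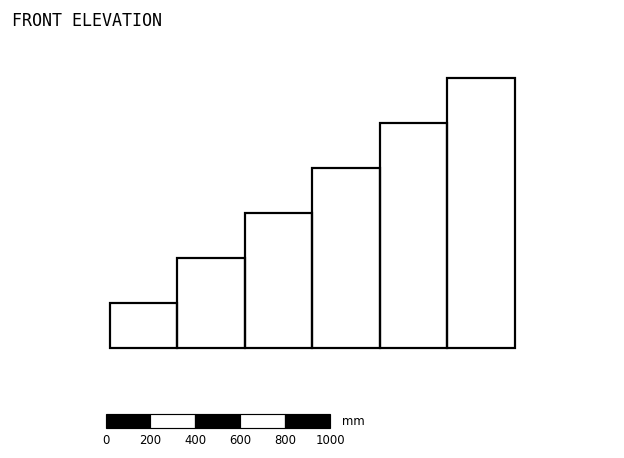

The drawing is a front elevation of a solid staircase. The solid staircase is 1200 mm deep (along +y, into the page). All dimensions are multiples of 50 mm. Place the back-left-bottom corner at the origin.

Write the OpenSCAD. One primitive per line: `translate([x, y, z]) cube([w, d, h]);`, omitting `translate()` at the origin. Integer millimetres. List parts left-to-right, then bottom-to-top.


cube([300, 1200, 200]);
translate([300, 0, 0]) cube([300, 1200, 400]);
translate([600, 0, 0]) cube([300, 1200, 600]);
translate([900, 0, 0]) cube([300, 1200, 800]);
translate([1200, 0, 0]) cube([300, 1200, 1000]);
translate([1500, 0, 0]) cube([300, 1200, 1200]);
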